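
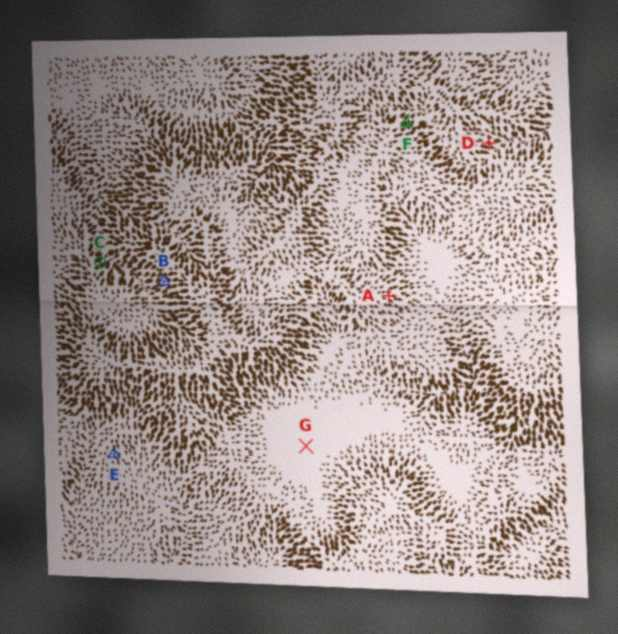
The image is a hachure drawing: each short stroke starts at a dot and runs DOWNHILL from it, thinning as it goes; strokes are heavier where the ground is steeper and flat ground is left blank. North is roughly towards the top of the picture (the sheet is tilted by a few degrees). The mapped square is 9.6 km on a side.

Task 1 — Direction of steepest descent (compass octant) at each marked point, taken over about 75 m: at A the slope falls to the E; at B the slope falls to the SW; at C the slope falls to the NE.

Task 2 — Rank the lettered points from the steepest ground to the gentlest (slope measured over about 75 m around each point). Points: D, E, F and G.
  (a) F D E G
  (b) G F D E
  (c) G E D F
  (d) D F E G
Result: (a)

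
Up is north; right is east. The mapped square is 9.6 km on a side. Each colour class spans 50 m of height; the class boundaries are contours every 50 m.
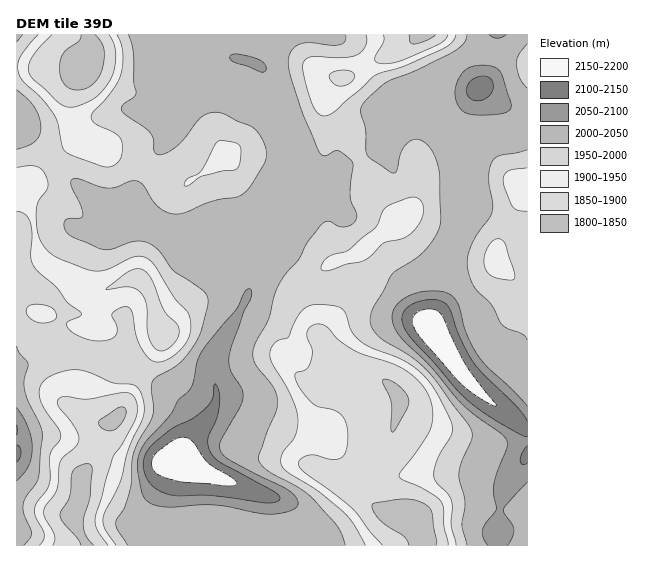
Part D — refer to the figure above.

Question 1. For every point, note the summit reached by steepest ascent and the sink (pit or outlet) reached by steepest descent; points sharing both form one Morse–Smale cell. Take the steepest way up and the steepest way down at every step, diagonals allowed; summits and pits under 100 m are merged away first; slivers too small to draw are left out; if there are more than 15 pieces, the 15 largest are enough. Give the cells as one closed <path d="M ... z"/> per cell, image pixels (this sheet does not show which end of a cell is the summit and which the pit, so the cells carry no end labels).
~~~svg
<path d="M233 34l-143 0 3 21-6 16-11 10-4 12 0 18 4 16 4 6-1 4-9 9-20 13-17 20-14 5 6 9 7 20 7 39 4 8 10 10 24 16 17 5 15-2 25-11 7 1 3 4 9 20 4 25 4 8-1 9-16 30 27 16 14 12 12 13 4 11 8-10 7-14 0-16-4-19 1-9 34-60 2-8 0-23 8-36 3-7 17-17 3-5 5-32 6-16 0-14-7-20-1-16-22-38-8-5-18-5z"/><path d="M359 158l-17 9-7 14-6 6-15 7-24 19-27 12-4 4-10 39 0 23-2 8-34 60-1 9 4 19-1 20-8 14-20 24-4 12-9 4-6 7-24 60 0 11 3 7 277-1-3-18-6-10-18-2-16-5-32-20-16-13-15-7-3-5 0-12 5-26 0-16 4-18 9-16 11-10-15-12-12-20-4-16-10-22 0-9 4-7 15-12 13-8 24-8 16-15 22-12 6-6-12-6-12-13-7-10-1-8z"/><path d="M413 215l-7 2-9 9-22 12-16 15-29 10-20 15-7 10 0 9 10 22 4 16 12 20 15 12-11 10-9 16-4 18 0 16-5 26 0 12 3 5 15 7 16 13 32 20 16 5 18 2 6 10 4 19 102 0 1-118-6-2-33-25-22-21-36-52 0-8 9-24 3-25 8-15 8-25-6-4-26-5z"/><path d="M89 34l-73 1 0 261 19 17 23 5 23 11 13 1-6 25 2 3 27 8 13 0 13 8 18-33-8-38-6-16-6-8-7-1-29 12-19 0-33-20-10-10-4-8-7-39-7-20-6-9 14-5 17-20 20-13 9-9 1-4-4-6-4-16 0-18 4-12 11-10 6-16 0-10z"/><path d="M418 34l-185 1 2 22 23 8 6 6 13 24 6 10 1 16 7 20 0 14-6 16-5 32-3 5-17 17 1 2 29-14 24-19 15-7 6-6 7-14 17-8-12-31-18-24-1-11 4-8 6-6 16-5 20-13 27-11z"/><path d="M461 230l-2 1-8 25-8 15-3 25-9 24 0 8 36 52 22 21 33 25 5 1 1-182-7 0-18 4-5 2-3 6 0-6-5-5z"/><path d="M73 353l-15 0-42 15 1 178 70-1-12-22-2-8 8-19 0-19 10-14 8-23 9-16-21-6-10-10 0-12 11-39z"/><path d="M454 70l-17 3-42 18-14 16 3 16-3 22-4 5-15 7-2 3 13 33 18 21 10 5 12-4 18 8 28 7 9-27 5-10-5-76 11-29z"/><path d="M143 374l-24 42-14 11-12 30-12 20 0 19-8 23 14 27 60-1-3-6 0-11 24-60 6-7 9-4 5-14 12-16-3-11-12-13-14-12z"/><path d="M482 87l-3 0-3 5-8 25 5 76-5 10-8 26 30 17 5 5 0 6 1-4 7-4 25-5 0-133-19-4-11-5z"/><path d="M494 34l-75 0-18 16-27 11-25 16-11 2-10 14 0 7 4 9 15 19 12 29 18-7 4-5 3-10-3-28 18-18 46-19 13 1 15 14 6 2 5-4 3-28 6-14z"/><path d="M17 297l0 70 41-14 15 0 15 3 6-26-13-1-23-11-23-5z"/><path d="M527 34l-32 1-8 20-3 28-4 4 18 15 21 8 9-1z"/><path d="M89 357l-12 39 0 12 13 11 19 4 10-7 24-43-13-7-13 0z"/>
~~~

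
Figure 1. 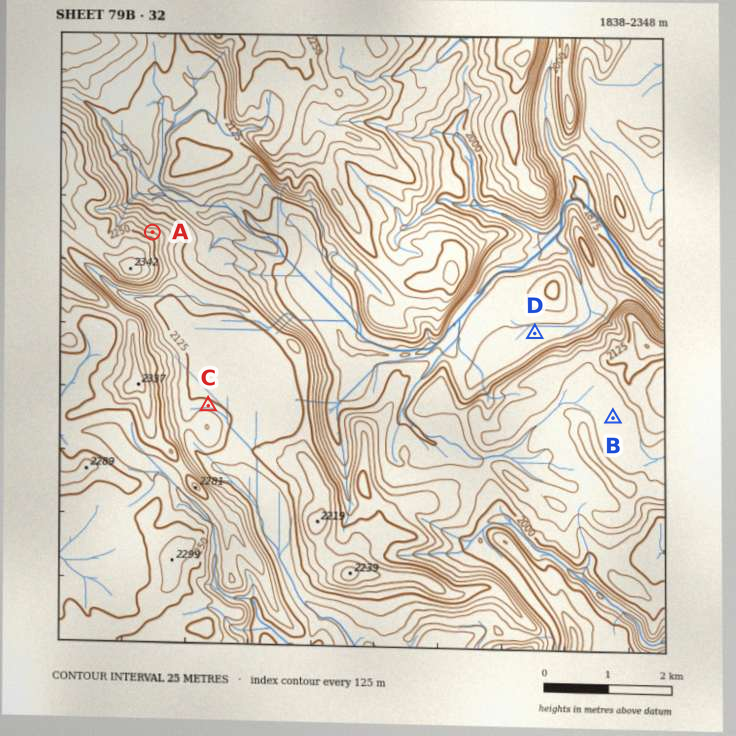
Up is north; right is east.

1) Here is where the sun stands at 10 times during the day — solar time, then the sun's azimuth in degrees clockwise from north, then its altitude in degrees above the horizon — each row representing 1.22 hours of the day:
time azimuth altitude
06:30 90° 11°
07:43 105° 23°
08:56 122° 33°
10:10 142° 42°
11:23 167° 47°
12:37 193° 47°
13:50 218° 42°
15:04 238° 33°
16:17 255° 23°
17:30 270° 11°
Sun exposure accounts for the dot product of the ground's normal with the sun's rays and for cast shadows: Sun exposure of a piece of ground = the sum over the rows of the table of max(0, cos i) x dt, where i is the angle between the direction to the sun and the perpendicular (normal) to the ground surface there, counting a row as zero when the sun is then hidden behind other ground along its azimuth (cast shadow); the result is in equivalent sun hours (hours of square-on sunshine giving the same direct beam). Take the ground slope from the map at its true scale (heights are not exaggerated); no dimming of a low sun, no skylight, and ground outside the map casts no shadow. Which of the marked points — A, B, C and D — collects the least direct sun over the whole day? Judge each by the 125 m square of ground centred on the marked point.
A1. A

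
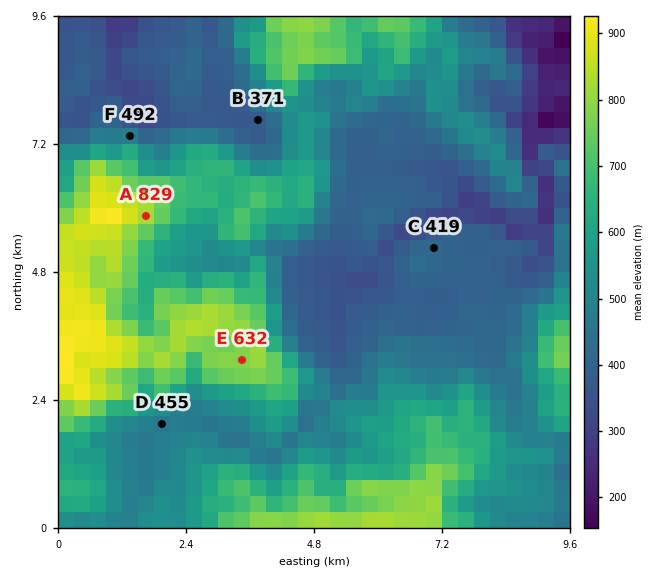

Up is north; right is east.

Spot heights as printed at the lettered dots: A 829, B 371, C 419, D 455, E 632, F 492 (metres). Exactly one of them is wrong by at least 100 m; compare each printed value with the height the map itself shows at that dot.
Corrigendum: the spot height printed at E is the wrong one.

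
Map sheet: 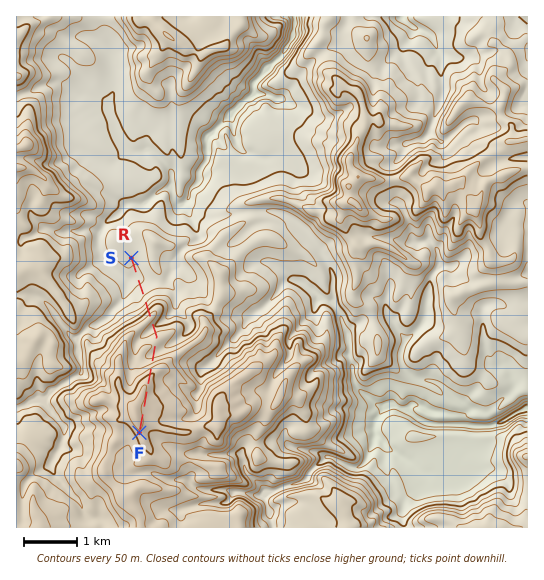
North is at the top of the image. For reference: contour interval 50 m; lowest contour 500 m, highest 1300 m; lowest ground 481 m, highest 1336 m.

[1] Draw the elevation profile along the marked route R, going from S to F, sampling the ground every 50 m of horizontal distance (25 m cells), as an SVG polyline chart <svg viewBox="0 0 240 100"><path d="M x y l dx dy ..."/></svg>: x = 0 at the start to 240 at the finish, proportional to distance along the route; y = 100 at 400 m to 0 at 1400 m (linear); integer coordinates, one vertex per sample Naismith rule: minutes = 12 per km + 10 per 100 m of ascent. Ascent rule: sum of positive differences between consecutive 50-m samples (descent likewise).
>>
<svg viewBox="0 0 240 100"><path d="M0 59l4 0 3 1 4 0 3 0 4 1 3 0 4 0 3 0 4 0 4-1 3-1 4 0 3-2 4-1 3-1 4-1 3-2 4-3 3-3 4-4 4-3 3-3 4-2 3-1 4 2 3 3 4 1 3 0 4-3 4-2 3-2 4-1 3-1 4 1 3 0 4 1 3 0 4 0 4-2 3-2 4-2 3-3 4-3 3-3 4-2 3-1 4-1 3-1 4-1 4 0 3-1 4 1 3 0 4-1 3 0 4 1 3 0 4 0 4 0 3 0 4-1 3-1 4 0 3 0 4 0 3 1 4 0 2 1"/></svg>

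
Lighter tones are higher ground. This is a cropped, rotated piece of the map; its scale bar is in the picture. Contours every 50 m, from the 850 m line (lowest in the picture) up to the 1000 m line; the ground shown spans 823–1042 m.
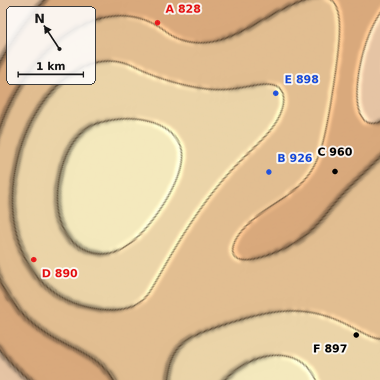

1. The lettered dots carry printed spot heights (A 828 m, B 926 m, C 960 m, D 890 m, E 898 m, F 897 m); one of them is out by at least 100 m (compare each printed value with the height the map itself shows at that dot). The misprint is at A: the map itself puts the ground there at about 953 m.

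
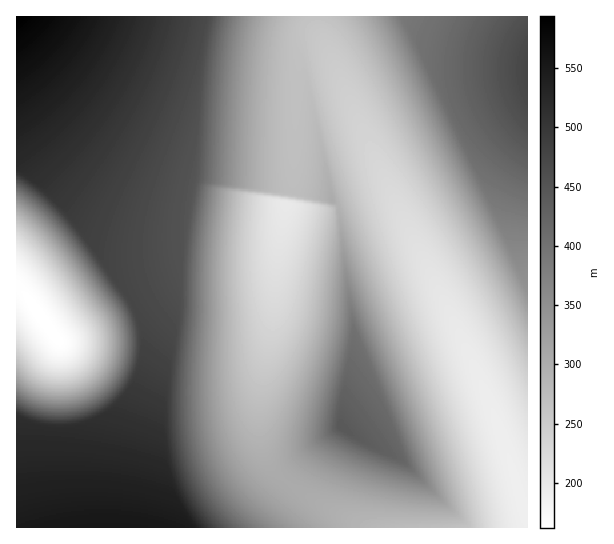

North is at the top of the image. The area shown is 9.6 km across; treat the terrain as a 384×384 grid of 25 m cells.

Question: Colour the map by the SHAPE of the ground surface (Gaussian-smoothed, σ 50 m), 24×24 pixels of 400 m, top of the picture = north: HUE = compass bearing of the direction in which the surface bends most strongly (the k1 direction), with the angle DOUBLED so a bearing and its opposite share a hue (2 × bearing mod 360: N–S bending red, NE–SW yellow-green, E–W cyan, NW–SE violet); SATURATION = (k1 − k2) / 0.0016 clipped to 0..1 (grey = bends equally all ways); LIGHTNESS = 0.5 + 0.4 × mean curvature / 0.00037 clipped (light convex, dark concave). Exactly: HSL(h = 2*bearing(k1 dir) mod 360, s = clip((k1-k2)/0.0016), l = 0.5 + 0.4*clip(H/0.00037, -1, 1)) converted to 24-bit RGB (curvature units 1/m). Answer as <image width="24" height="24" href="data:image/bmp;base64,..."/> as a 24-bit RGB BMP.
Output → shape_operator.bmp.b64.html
<image width="24" height="24" href="data:image/bmp;base64,Qk32BgAAAAAAADYAAAAoAAAAGAAAABgAAAABABgAAAAAAMAGAAATCwAAEwsAAAAAAAAAAAAAf4GAgIGAgIGAgIGAgIGAgIGAgYGAlbCSi7yOZ19kamBlcWFldWJkdmJjd2Nid2VieGZjeGhjeWtjfHBlo9K1ep6la2R5aGN1f4CAf4GAgIGAgIGAgIGAgIGAgYGAwd21aGFqaF9oa19ocWFodmJmeGJkeGNieWVieWZjemhjfW5lxerUga+ub2R5bWN3a2N1f4B/f4B/f4F/f4F/gIGAgIGAhoiCvdOjZF9oZl9ra2BudWJ0f2RyfGNnemNjemRjemdjgW5p2PPjirqxcWV5cGR4bmN2bWN1f4B/f4B/f4B/f4B/gIF/gIF/m6CKsb2LYmBrZGBtZ2FxbWJ4gmeLqHOch2ZtgmlooMnLzunos9i2c2V5cWV4cGR3b2N2bmN1lKq1193y3dfyqZW1gIF/gIF/rrCSrK+AYGBtYGBvYmFyZGJ3Z2R+dmmU06bV3O7qjKGitcyoinCIc2V4cmR3cWR2cGN2b2N1j9HcSlNjUkpj0ZHc9dbrhIGAq6mPtbCFYGNvYGNwYWRzYWR1YmV5Y2d8c3WU08uvgoF/utOsdGZ4c2V3cmR3cWR2cGN2b2N1Njg3NDU1NDQ1NzY3llZq8dXVmJaHx72WYWZwYGZxYGZzYWZ0YWd2Ymh3Z2183dG6lqeOmbSKdGV3c2V3cmR2cWR2cGN1cGN1TEFJMzMyMTExMzMzODc29uLTiomB1smpYWhyYGdyYGdzYGd0YGd0YWd0Ymd03tG5uNKtemp8dGV3c2R2cmR2cWR2cWN1cGR1ZEheVUNQNTM0MjIxNjY06eaok5OE3M+1Yml0YWl0YGh0YGdzYGZzYGVyYGRw4Ne4r8yidGZ3dGV3c2R2cmR2cmN1cWN1cWR1ZkhhZkhgYkdbQDo9NTc03fPEhYeA3tO7ZW16Ymp4YWd2YGV0X2NxXmFuXmBs7vPYmZh4dGV3c2R2c2R2cmN1cmN1cmN1cmR1ZkhhZ0hhakpkbk1mVHVV1/bVf4B+3Ne5a3GEYmZ5YGN1X2JzX2FyX2ByYGBy7PXWe2l7dGV2c2R2c2R2c2N1cmN1cmN1johwZUdfZUhgaEtjcFJr1fbbhJSGf4B+2NSxaXF/X2NxX2JxX2JyX2J0YGJ1YGJ37fTXdWZ3dGR2c2R2c2N1c2N1c2N1c2N1q8mcYkdaY0ldZUxhuOa9p82rf4B+f4B+z8qpio1uX2NwX2NxXmNyX2N0X2R1XWF27/PYdGV2dGR2c2N2c2N1c2N1c2N1eWd6ttCqX0dVYEpYZ6Nv1/Tcf4B+f4B+f4B+u7OYqqJ9X2VwXmRxXmRyXmRzXmV0U1Vv8fPYdGV2dGR2c2N2c2N2c2N1dGN2l7SJlaOJW0hQclZh1PfegIiAf4B+f4B+foB+mpaHyr2ZX2dyXmZyXmVyXGNwSVhhLyoX7PHPdGR2c2N2c2N2c2N2dGN2dWR3tdCpgnx8cWVV1Pfmh5yOf4B+f4B+f4B+foB+hIR/18GgMB8XNRgIowAzAGbZAan/zv3mZ6CCc2R2c2N2c2N2c2N2dGN2iJ15ormXgnx+1PfvhpmRf4B+f4B+f4B+foB+foB+foB+17irmp7XorDZdX+famx8aGl2u82eb2B0c2R2c2N2c2N2c2N3dGR3rs2lhX5/g36Af4OAgIF+f4F+f4B+f4B+foB+foB+foB+xcOgam15aWx4aWt4aGl3aGl3s8WSc2R2c2R2cmN2c2N2c2N3iHCNqcWig32ChH+CgIF/gIF/f4F/f4F/f4F+foB+foB+foB+xcSgamx4aWt4aGp3aGl3bHB9q7iEc2R2cmR2cmN2cmN3c2R4pcefhIyCg3+EhYGFgIF/gIF/gIF/f4F/f4F/f4F/foB/foB/xcShaWx3aGt3aGp3Z2l3e5l4l39tcmR2cmR2cWR2cmR3emyEq8qmgX6Dg4CFhYKGgIGAgIF/gIF/f4F/f4F/f4F/f4F/f4B/xsShaW13aGt3Z2p3Z2l3kqeDdGN3cmV2cWR2cWR2cWR3m8KYhJKGgH6EgoGFhIOHgYKAgIKAgIKAgIKAf4GAf4GAf4GAf4GAxsGiam52Z2t1Z2t2Z2p3jpx9cmR2cmV2cWR2cGR2dWuAqMumfX2Cf3+EgYGGhISHgYKBgYKAgIKAgIKAgIKAf4GAf4GAf4GAw7qfbXZ7ZmtzZmtzZm12i4Z0dGZ2cmV1cGV1cGV1lcCWg5SHfX6Df4CEgYOGhIaHgYOBgYOBgYKBgIKBgIKBgIKBf4GBf4GBraGRmIl3ZGptZGpsY2xsb2hncGVwb2Vyb2Vzb2yBo8mkfH6BfX+CfoKEgISFg4aH"/>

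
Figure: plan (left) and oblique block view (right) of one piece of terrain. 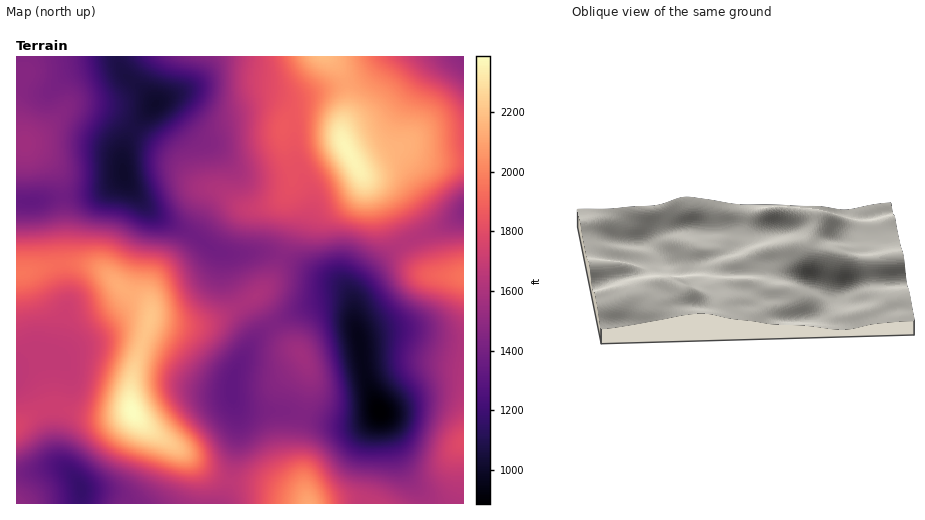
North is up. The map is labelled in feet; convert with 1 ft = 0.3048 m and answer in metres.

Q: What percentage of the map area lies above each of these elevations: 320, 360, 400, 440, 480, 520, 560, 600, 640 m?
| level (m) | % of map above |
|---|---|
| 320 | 96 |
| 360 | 90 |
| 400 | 83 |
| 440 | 68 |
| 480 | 52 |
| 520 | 37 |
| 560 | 24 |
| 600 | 15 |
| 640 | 8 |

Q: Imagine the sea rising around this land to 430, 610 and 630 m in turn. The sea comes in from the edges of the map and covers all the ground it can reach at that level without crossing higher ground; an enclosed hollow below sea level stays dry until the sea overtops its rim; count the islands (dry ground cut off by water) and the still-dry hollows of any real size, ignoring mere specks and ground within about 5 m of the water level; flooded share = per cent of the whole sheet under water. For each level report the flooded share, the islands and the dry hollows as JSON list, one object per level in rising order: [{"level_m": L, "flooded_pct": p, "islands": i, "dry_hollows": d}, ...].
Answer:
[{"level_m": 430, "flooded_pct": 14, "islands": 0, "dry_hollows": 2}, {"level_m": 610, "flooded_pct": 86, "islands": 1, "dry_hollows": 0}, {"level_m": 630, "flooded_pct": 90, "islands": 1, "dry_hollows": 0}]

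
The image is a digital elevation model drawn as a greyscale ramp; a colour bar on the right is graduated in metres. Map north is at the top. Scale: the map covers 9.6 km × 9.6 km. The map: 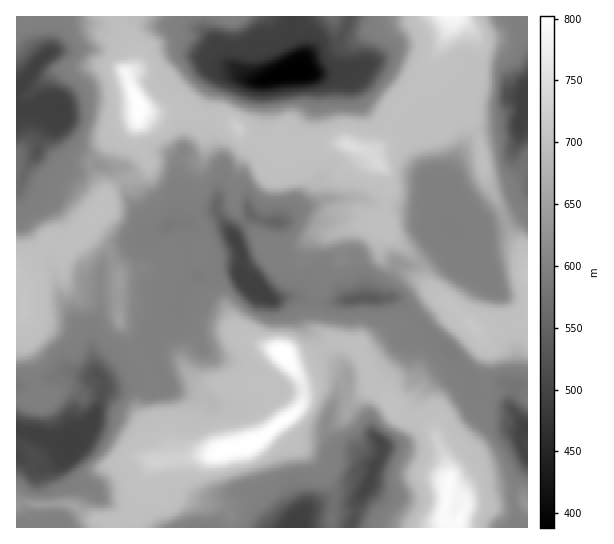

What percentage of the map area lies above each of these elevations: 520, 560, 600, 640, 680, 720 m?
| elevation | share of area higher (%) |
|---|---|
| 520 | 91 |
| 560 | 85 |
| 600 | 58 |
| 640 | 44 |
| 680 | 34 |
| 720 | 6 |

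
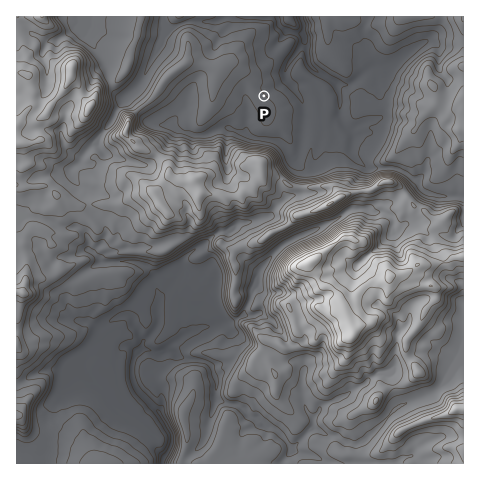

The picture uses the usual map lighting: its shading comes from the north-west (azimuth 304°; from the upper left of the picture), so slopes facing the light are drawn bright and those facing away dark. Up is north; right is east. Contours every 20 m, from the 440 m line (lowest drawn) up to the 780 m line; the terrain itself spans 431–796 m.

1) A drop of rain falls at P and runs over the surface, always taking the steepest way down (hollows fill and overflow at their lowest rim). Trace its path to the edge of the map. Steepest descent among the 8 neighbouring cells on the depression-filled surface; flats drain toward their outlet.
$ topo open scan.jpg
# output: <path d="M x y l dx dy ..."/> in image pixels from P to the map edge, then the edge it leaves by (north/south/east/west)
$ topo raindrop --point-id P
<path d="M264 96l6-6 7-3 8-9 0-7 3-8 6-7 5-8 5-5 0-21-3-3 0-2"/>
exit: north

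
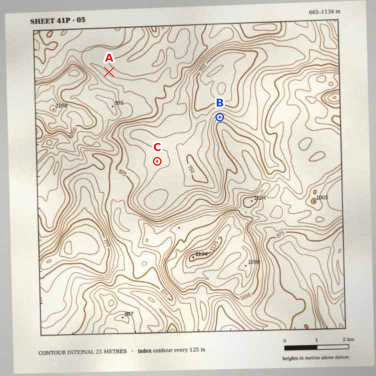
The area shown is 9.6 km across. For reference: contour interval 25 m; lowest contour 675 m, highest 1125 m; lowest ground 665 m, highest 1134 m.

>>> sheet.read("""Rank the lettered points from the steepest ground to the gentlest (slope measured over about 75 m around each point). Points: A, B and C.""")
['B', 'A', 'C']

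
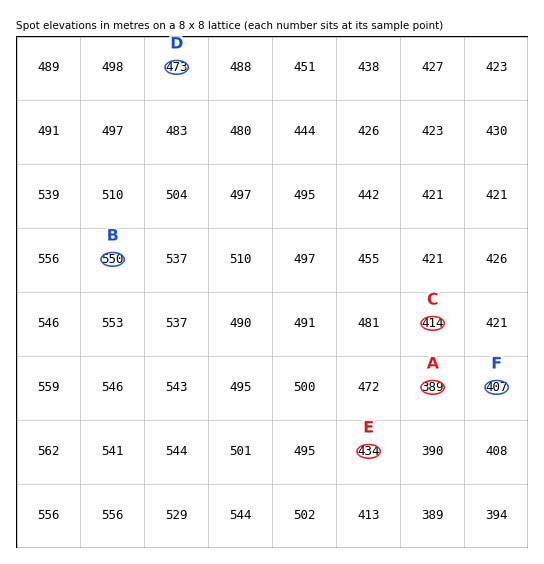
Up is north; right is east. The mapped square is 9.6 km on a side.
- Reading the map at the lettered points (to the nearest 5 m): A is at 390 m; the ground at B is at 550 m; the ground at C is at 415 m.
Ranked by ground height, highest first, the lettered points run D E F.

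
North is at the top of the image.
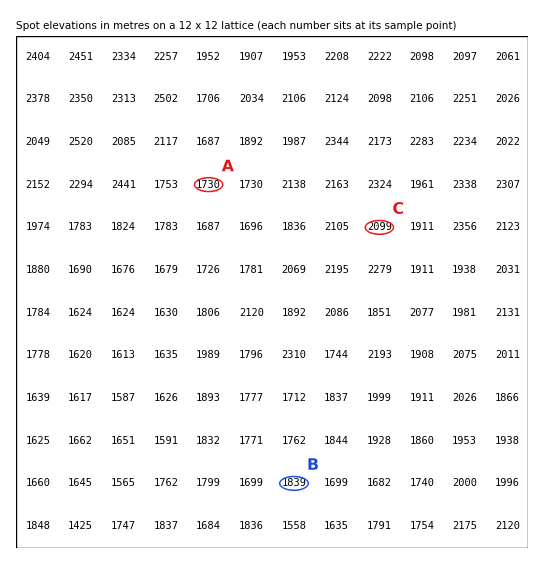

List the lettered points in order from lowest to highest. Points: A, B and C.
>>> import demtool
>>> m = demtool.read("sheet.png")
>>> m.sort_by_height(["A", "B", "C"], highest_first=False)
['A', 'B', 'C']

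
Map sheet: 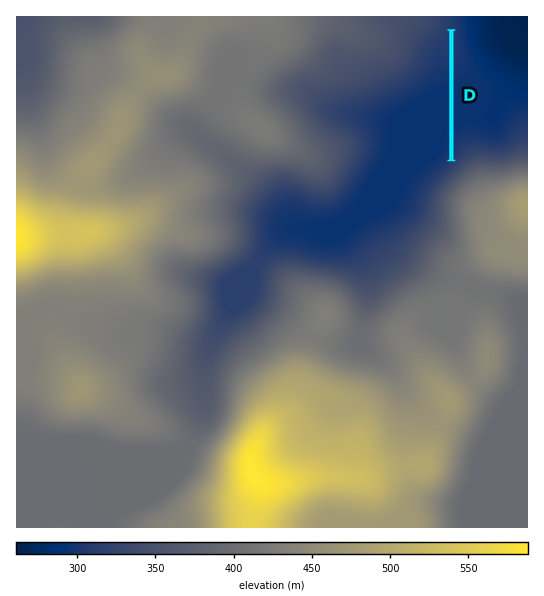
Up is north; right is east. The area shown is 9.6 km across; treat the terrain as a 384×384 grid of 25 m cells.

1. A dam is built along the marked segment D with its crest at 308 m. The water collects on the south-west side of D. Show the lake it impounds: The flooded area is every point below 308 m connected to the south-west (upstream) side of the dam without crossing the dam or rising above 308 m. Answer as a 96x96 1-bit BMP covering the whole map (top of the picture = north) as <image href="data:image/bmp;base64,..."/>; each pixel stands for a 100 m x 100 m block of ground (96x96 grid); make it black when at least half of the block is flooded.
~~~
<image width="96" height="96" href="data:image/bmp;base64,Qk2+BAAAAAAAAD4AAAAoAAAAYAAAAGAAAAABAAEAAAAAAIAEAAATCwAAEwsAAAIAAAAAAAAA////AAAAAAAAAAAAAAAAAAAAAAAAAAAAAAAAAAAAAAAAAAAAAAAAAAAAAAAAAAAAAAAAAAAAAAAAAAAAAAAAAAAAAAAAAAAAAAAAAAAAAAAAAAAAAAAAAAAAAAAAAAAAAAAAAAAAAAAAAAAAAAAAAAAAAAAAAAAAAAAAAAAAAAAAAAAAAAAAAAAAAAAAAAAAAAAAAAAAAAAAAAAAAAAAAAAAAAAAAAAAAAAAAAAAAAAAAAAAAAAAAAAAAAAAAAAAAAAAAAAAAAAAAAAAAAAAAAAAAAAAAAAAAAAAAAAAAAAAAAAAAAAAAAAAAAAAAAAAAAAAAAAAAAAAAAAAAAAAAAAAAAAAAAAAAAAAAAAAAAAAAAAAAAAAAAAAAAAAAAAAAAAAAAAAAAAAAAAAAAAAAAAAAAAAAAAAAAAAAAAAAAAAAAAAAAAAAAAAAAAAAAAAAAAAAAAAAAAAAAAAAAAAAAAAAAAAAAAAAAAAAAAAAAAAAAAAAAAAAAAAAAAAAAAAAAAAAAAAAAAAAAAAAAAAAAAAAAAAAAAAAAAAAAAAAAAAAAAAAAAAAAAAAAAAAAAAAAAAAAAAAAAAAAAAAAAAAAAAAAAAAAAAAAAAAAAAAAAAAAAAAAAAAAAAAAAAAAAAAAAAAAAAAAAAAAAAAAAAAAAAAAAAAAAAAAAAAAAAAAAAAAAAAAAAAAAAAAAAAAAAAAAAAAAAAAAAAAAAAAAAAAAAAAAAAAAAAAAAAAAAAAAAAAAAAAAAAAAAAAAAAAAAAAAAAAAAAAAAAAAAAAAAAAAAAAAAAAAAAAAAAAAAAAAAAAAAAAAAAAAAAAAAAAAAAAAB/gAAAAAAAAAAAAD//wAAAAAAAAAAAAH//4AAAAAAAAAAAAH//+AAAAAAAAAAAAH///gAAAAAAAAAAAH///4AAAAAAAAAAAH///+AAAAAAAAAAAH////AAAAAAAAAAAD////gAAAAAAAAAAB/P//gAAAAAAAAAAA4D//gAAAAAAAAAAAAB//wAAAAAAAAAAAAA//wAAAAAAAAAAAAAf/4AAAAAAAAAAAAAf/8AAAAAAAAAAAAAP/+AAAAAAAAAAAAAH//AAAAAAAAAAAAAH//gAAAAAAAAAAAAD//gAAAAAAAAAAAAD//gAAAAAAAAAAAAD//gAAAAAAAAAAAAD//gAAAAAAAAAAAAD//gAAAAAAAAAAAAD//gAAAAAAAAAAAAH//gAAAAAAAAAAAAH//gAAAAAAAAAAAAH//gAAAAAAAAAAAAD//gAAAAAAAAAAAAB//gAAAAAAAAAAAAAf/gAAAAAAAAAAAAAH/gAAAAAAAAAAAAAB/gAAAAAAAAAAAAAA/gAAAAAAAAAAAAAAPgAAAAAAAAAAAAAAHgAAAAAAAAAAAAAAHgAAAAAAAAAAAAAADgAAAAAAAAAAAAAABgAAAAAAAAAAAAAAAgAAAAAAAAAAAAAAAAAAAAAAAAAAAAAAAAAAAAAAAAAAAAAAAAAAAAAAAAAAAAAAAAAAAAAAAAAAAAAAAAAAAAAAAAAAAAAAAAAA="/>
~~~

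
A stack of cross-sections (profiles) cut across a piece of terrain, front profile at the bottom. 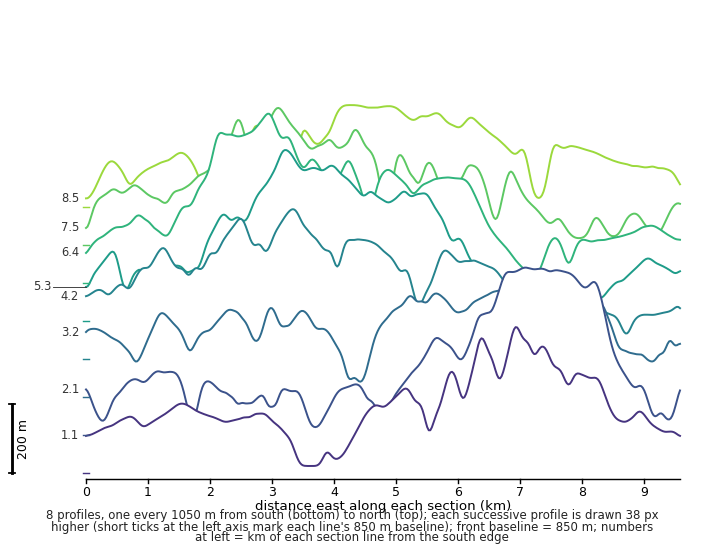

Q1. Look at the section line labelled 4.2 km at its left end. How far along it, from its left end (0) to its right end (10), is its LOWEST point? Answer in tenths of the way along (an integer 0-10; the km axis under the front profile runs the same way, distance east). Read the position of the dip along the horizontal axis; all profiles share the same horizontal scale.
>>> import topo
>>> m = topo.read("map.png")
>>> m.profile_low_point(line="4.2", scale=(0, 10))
9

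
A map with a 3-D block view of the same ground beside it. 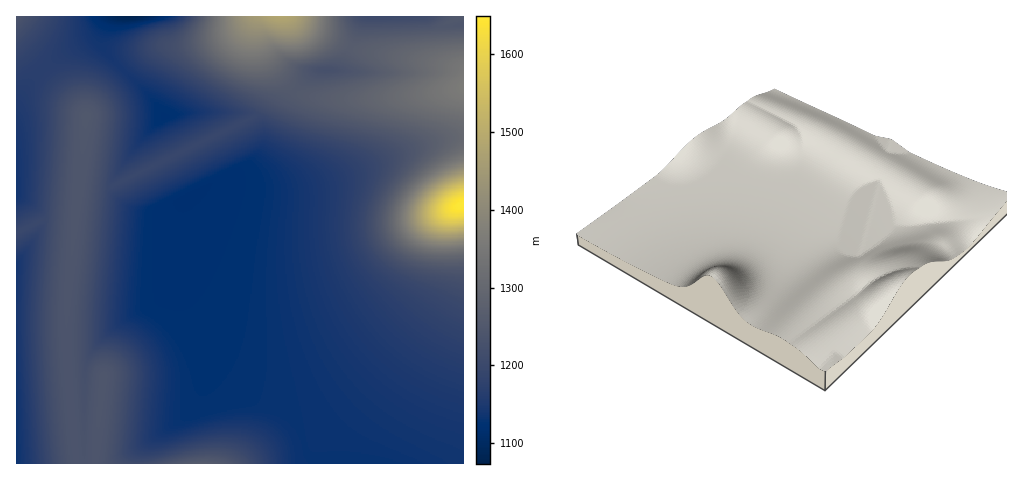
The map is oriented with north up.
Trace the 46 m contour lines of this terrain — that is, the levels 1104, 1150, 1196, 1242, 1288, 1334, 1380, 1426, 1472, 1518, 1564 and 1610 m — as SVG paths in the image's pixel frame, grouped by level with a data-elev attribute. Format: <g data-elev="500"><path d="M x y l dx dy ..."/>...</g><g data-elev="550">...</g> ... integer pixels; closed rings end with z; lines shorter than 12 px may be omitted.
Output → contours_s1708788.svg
<g data-elev="1104"><path d="M160 17l-23 5-14 1-11-2-9-4"/></g><g data-elev="1150"><path d="M279 463l-3-12-6-11-10-7-12-5-13-1-14 1-55 13-9 0-5-2-2-6 6-56-3-16-5-12-7-9-10-8-13-6-1-3 1-32 9-85 74-38 59-27 6 0 34 18 11 8 8 9 4 14 0 46 5 28 16 36 21 33 20 22 24 17 26 15 28 10"/><path d="M17 258l4-1 1 2-2 76 9 128"/><path d="M17 119l4 7 3 10 2 33-1 30-8 6"/><path d="M179 17l-8 4-25 7-15 7-9 10-2 4 1 6 6 9 10 9 42 19 28 17 3 3-29 15-45 20-2-3 3-32-5-20-6-10-8-9-35-26-5-11-2-19"/></g><g data-elev="1196"><path d="M254 463l-5-7-7-5-8-4-11-2-24 2-54 13-12-1-4-3-3-3 0-7 7-69-1-9-4-10-8-7-10-5-13 0-2-4 1-43 12-104 3-6 62-32-3 0-55 25-5 0 8-70-6-15-11-11-12-4-13 0-12 5-8 9-4 13-1 44-6 61-3 3-25 13"/><path d="M17 235l24-11 2 0 1 1-4 73-1 35 4 60 6 70"/><path d="M17 49l15-15 13-17"/><path d="M190 17l-14 12-16 6-6 4-4 7 3 7 100 59-3 4-24 14 37-14 35 14 53 17 18 10 6 7 1 9-11 35-3 17 3 14 5 12 9 12 13 10 71 36"/></g><g data-elev="1242"><path d="M229 463l-9-3-13-2-15 1-18 4"/><path d="M98 424l4-11 5-36 0-3-3-2-3 1-2 5-1 31z"/><path d="M72 250l1 1 2-9 22-125-2-8-8-5-9 3-3 8-4 108z"/><path d="M313 78l-5-3-2-6 3-2 12-3 16-1 18 8-4 3-17 3-14 2z"/><path d="M200 17l-12 19 0 11 9 13 19 14 20 11 35 12 34 15 81 22 13 5 9 6 3 6-1 8-22 34-7 17-2 15 3 13 10 13 18 11 23 6 30 2"/><path d="M449 17l-19 10-66 4-9-3-8-11"/></g><g data-elev="1288"><path d="M463 40l-40 4-25 7-4 3-1 5 3 4 8 8 0 3-31 15-6 5-2 4 2 5 10 6 57 18 10 5 4 5 1 6-4 5-31 28-14 17-8 16-2 15 2 8 5 8 6 6 9 5 23 6 28 0"/><path d="M208 17l-4 12-1 9 2 8 5 8 10 8 12 8 14 5 13 1 15-3 14-12 20-4 20-9 6-6 2-6 0-19"/></g><g data-elev="1334"><path d="M463 154l-25 13-21 17-14 17-3 9-2 8 2 9 3 7 6 6 8 5 21 5 25-1"/><path d="M463 56l-13 6-2 4-1 8-15 10-5 8 2 5 6 5 28 9"/><path d="M218 17l-2 17 6 13 14 10 16 4 12-2 14-8 20 0 13-4 7-6 5-7 3-8 0-9"/></g><g data-elev="1380"><path d="M463 163l-22 10-18 13-13 16-4 15 1 7 4 7 12 9 18 4 22-1"/><path d="M228 17l1 11 5 10 9 5 10 2 18-4 19 3 12-3 6-4 5-5 5-15"/></g><g data-elev="1426"><path d="M463 170l-19 8-17 11-10 13-4 14 1 6 3 6 11 8 17 3 18-2"/><path d="M241 17l4 7 6 4 13 1 22 5 8-1 7-3 5-6 2-7"/></g><g data-elev="1472"><path d="M463 175l-17 7-14 10-9 11-3 12 4 10 9 7 14 2 16-1"/><path d="M266 17l8 3 9 2 7-2 4-3"/></g><g data-elev="1518"><path d="M463 181l-14 5-11 7-9 10-3 10 3 8 8 6 12 2 14-1"/></g><g data-elev="1564"><path d="M463 186l-11 4-10 6-6 7-2 8 3 7 5 4 10 2 11-1"/></g><g data-elev="1610"><path d="M463 193l-14 6-4 5-2 5 2 5 4 3 7 1 7-2"/></g>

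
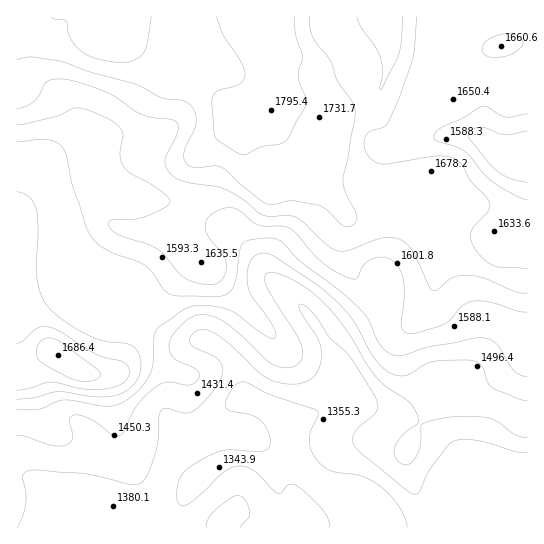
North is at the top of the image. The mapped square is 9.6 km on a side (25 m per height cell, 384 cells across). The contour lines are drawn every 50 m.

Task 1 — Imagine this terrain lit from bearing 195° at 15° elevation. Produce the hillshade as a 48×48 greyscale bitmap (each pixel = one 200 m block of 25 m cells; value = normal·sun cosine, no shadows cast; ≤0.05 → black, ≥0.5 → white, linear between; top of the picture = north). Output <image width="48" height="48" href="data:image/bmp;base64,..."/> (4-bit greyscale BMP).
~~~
<image width="48" height="48" href="data:image/bmp;base64,Qk32BAAAAAAAAHYAAAAoAAAAMAAAADAAAAABAAQAAAAAAIAEAAATCwAAEwsAABAAAAAAAAAAAAAAABEREQAiIiIAMzMzAERERABVVVUAZmZmAHd3dwCIiIgAmZmZAKqqqgC7u7sAzMzMAN3d3QDu7u4A////AHd3d3iIiIh2Zmd3Zmd2RGd3ial2Z3d3d3d3d4iIiIh2ZWZ3ZWd1RWd3mql2Z3d4iHd3iIiIiId2ZVZmVGdkRniJq7l2Z3eIiGd4iZiIiId3dlVVRWZVaJmqvLl2d3eId3eJmZmZiHd3d2VERWZWiaq8zLmHh3d3d4iaqpmZmHd4h3ZUVnZomqq8y6mIiIh3iJqqqpmZmHd4mId3iHZ4maqqqYiImZmZq6qqmYiZh3d4iZmZmGd4iImYh3d4iaq7zKqph3iIh3d4iImZhmd3d3d3ZmZ4mqu7u6qYd4mYd2d4h2ZlRWd3ZmZmZmeJqqqqqbuoibu6h3eJmGVDRniIdmZmd3iJmqqpme3Lzv/suYmamYZVaJqph2ZnmZmImZqqqu3e///+26qqqZh4m8y6l3eKu6mIiJmaq7vO//3MuqqpmIiazdy6iIms3LmIiIiaq4m964Zmd4iHZmebzcypiJrN3KmYiIiJqmi7hCEiNWZUM0abzLqXeJvdy7qqqpmaqVeGMAASNFZUNFesy6hlaKzcu7vMu6qqmFVBAAI0RGd2Z4rMyoVEabzLqqu8u7qpdlQQATVWZniZmrzcqFM0eszKmJqqqZmYiGUhJGd3eImrzd3KhTI2m825h4mZmImZqmZEVnd4iIms7/24UyNpzd25d3iZmJqrvHZmd3d3d3is7+yWQzac7uyod4iZiau8u3Zmd3d3d3mr3cuFRGrf/tuXeIiIiaqqmXZnd3d3eImru6h1V63/7bl3iJmIiZmHdndnd3d4maqqmHZmis7u3LmImqmHeIdmVXd3d3iau7qYdkRYrMzMy7qqu6l3d3ZmZnd3d4q7u6mHZURpvMu8y7u7uph3d2ZmZndnd5qqmYh2ZVZ6zdzMuqqpmYd3d3d3dmZneJmGZmZmZnib3u3bqZh3d3d3eIiHZmZneJdlRVVmeJq97u3LmYZmZ3d3eIh2ZVVneYdmZmd4iave3Lu5iHVWd3d3d2ZVRFVniYd3iZmquqvdyZmYd2Vmd4iIdlQyIlZ3iId4mqq8y7zLmIiHd2Znd3iIhkIRI3d3iHeJqpmry7u5h4h3d3dmZmZmZTEUVnd4iHeIiHeJqrupiIh3eIZVVUMzMhFHd5mZmHeIdmZneKqpmZh3eIZWZlQyEBR3d7qqmHiId3d2Z4mZmZh3iIZ4iHdlRFeJmMu6mImZmaqYd4iImZh4mHeJmHeImZqru7u6mZqqu8u6mId3iIiImGaJl3eJu7u7u6qZmaqru7u7qYZmZ3d3dkV5mHd4mZmqqoiImru7uqmqqHZWZmZmZTV3iHd3d3iIiHeJq8zMuqmZh2VmZmVWZUZ3eHd3ZmiHd4iavN3cuqmYd2Z3h3ZnZWd3eHd3ZniYd5q8zMy7qZiId3iIh3Z2VWd3iHd3d4mZmJq7u6qZiHd3iIiYh2ZlNXd4mHd3d3iIiJmZmYd3d3d3eIiIdmZTR3eJl2Z3d3Zmd4iIh3Z3d3d3d3iIdmZUZ3eZhmZ3d3ZVVoiId3Z3d3d3d3iHdndVd3iYdmZ3d3ZVVg=="/>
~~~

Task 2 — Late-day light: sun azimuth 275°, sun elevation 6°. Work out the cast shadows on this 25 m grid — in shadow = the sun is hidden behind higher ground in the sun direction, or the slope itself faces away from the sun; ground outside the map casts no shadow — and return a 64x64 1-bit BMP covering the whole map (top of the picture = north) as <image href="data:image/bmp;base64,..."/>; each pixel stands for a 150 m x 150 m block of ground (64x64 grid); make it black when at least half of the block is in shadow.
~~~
<image width="64" height="64" href="data:image/bmp;base64,Qk0+AgAAAAAAAD4AAAAoAAAAQAAAAEAAAAABAAEAAAAAAAACAAATCwAAEwsAAAIAAAAAAAAA////AAAAAAAAAAAAA8AAAAAAAAADgAAAAAAAAAAAAAAAAAAAAAAAAAAAAAAAABAAAAAAAAAAPAAAAAAAAAA8AAAAAAAAAD4AAAAAAAAAPgAAAAAAAAAcAAAAAAAAABgAAAAAAQAAAAAAAAABAAAAAAAAAAAAAAAAAAPAAAAAAAAIB/HwAAAAABgP//wAAAAAAA///AAAAAAAB//4AAAAAAAH//AHAAAAAEP/AA8AAAAB4f8AHwAAAAPh/4A/AAAAB8D/AD4AAAAHAH8AfgAAAAAAHwD8AAAAAAAfAPgAAAAAAAwB+AAAAAAAAAPwAAAAAAAAP/AAAAAAAAA/8AAAAAAAAH/gAAAAAAAAf8AAAAAAAAB/gAAAAAAAAD4AAAAAAAAAAAAAAAAAAAAAAAAAAAAAAAAAAAAAAAAAAAAAAAAAAAAAAAAAAAAAAAAAAAAAAAAAAAAAAAAAAAAAAAAAAAAAAAAAAAB+AAAAAAAAAP4AAAAAADAB/AAAAAAAfAHwAAAAAAB+AOAAAAAAAH4AAAAAAAAwfgAAAAAAADh+AIAAAAAAMHgBwAAAAAAAc4DAAAAAAABjwMAAAAAAAEPgAAAAAAAAgeAAAAAAAACB4AAAAAAAAYHwAAAAAAADAfAAAAAAAAcB+AAAAAAADgH4AAAAAAAeAfgAAAAAAB4B+AAAAAAAHgH4AA=="/>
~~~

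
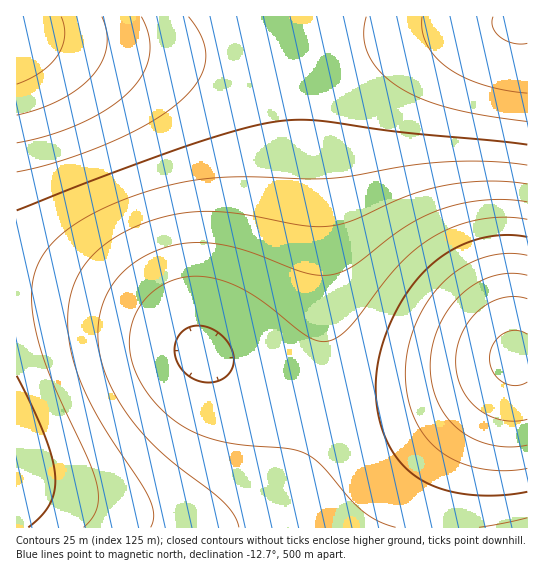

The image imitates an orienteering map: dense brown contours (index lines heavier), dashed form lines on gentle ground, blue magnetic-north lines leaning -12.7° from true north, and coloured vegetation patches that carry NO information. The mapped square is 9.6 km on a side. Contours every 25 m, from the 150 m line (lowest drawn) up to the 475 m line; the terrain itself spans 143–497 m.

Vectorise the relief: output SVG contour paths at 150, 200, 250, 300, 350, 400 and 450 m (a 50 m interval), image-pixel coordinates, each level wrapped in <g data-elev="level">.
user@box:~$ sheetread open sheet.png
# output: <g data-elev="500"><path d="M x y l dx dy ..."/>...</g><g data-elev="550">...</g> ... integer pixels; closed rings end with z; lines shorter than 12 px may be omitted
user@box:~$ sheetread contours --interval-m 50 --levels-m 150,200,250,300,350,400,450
<g data-elev="150"><path d="M527 382l-12 4-6-1-7-3-9-11-4-13 4-13 10-11 12-4 12 4"/></g><g data-elev="200"><path d="M527 445l-18 2-19-2-17-7-15-9-12-12-8-15-6-17-2-19 2-20 6-19 11-18 13-15 15-11 17-7 17-3 16 2"/></g><g data-elev="250"><path d="M527 492l-32 4-30-2-27-6-21-11-18-16-12-20-9-26-2-26 3-31 10-32 16-31 21-25 21-17 26-12 28-6 26 2"/><path d="M203 382l-9-3-9-6-7-9-3-10 0-9 4-10 7-6 8-3 12 1 12 6 11 10 5 12-1 12-7 10-11 5z"/></g><g data-elev="300"><path d="M239 527l-5-12-11-13-53-42-25-24-20-25-14-25-11-29-2-15 0-15 2-14 4-14 7-12 8-10 15-14 19-11 21-7 23-2 20 1 22 5 70 25 12 1 12 0 20-9 50-38 18-10 17-8 23-6 22-4 23 0 21 2"/></g><g data-elev="350"><path d="M84 527l8-9 5-9 1-11-1-13-8-24-30-64-13-32-10-32-4-28 0-22 6-18 9-16 16-16 26-17 32-15 38-13 36-8 44-3 92 1 80-13 40-3 40 0 36 3"/></g><g data-elev="400"><path d="M17 172l45-12 49-18 40-20 30-21 10-11 8-11 5-10 2-10-1-9-2-11-6-10-8-12"/><path d="M366 17l-2 18 4 19 12 17 18 16 23 11 28 10 34 7 44 7"/></g><g data-elev="450"><path d="M17 115l23-6 21-10 18-11 14-13 9-13 5-15 0-16-5-14"/><path d="M493 17l-1 5 1 5 7 10 13 6 14 0"/></g>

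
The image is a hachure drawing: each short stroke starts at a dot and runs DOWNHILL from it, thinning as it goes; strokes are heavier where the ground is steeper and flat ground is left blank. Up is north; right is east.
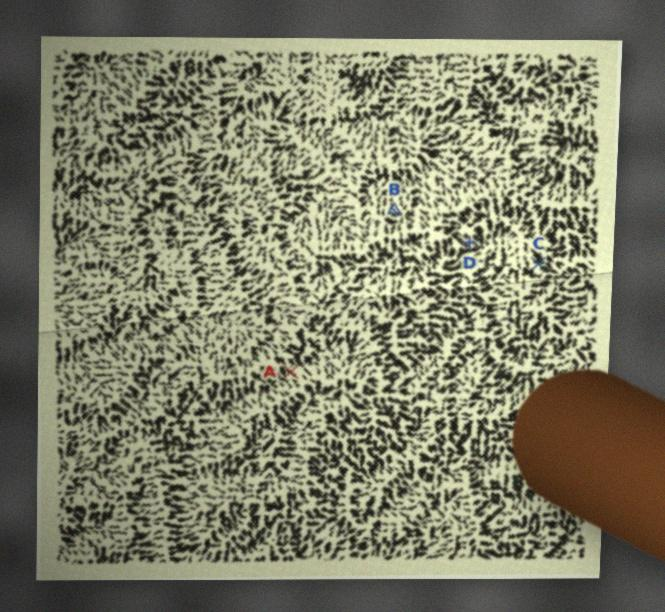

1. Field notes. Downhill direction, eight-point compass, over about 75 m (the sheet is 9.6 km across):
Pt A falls NW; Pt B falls N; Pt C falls E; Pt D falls SE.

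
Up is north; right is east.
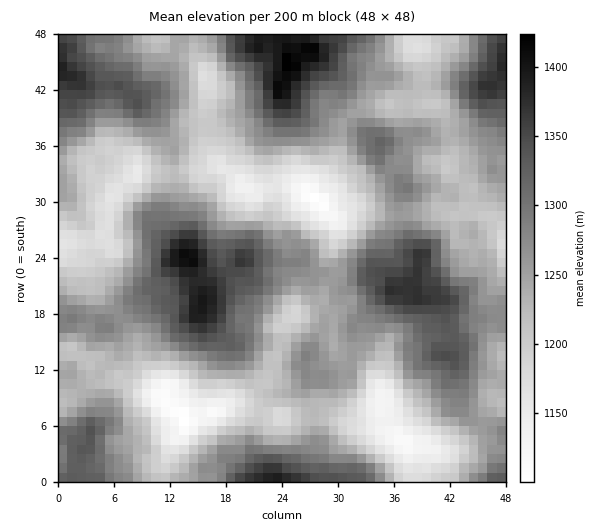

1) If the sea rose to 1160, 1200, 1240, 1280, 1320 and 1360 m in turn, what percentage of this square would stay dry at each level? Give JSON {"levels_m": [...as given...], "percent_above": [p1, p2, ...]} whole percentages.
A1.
{"levels_m": [1160, 1200, 1240, 1280, 1320, 1360], "percent_above": [93, 81, 58, 34, 19, 7]}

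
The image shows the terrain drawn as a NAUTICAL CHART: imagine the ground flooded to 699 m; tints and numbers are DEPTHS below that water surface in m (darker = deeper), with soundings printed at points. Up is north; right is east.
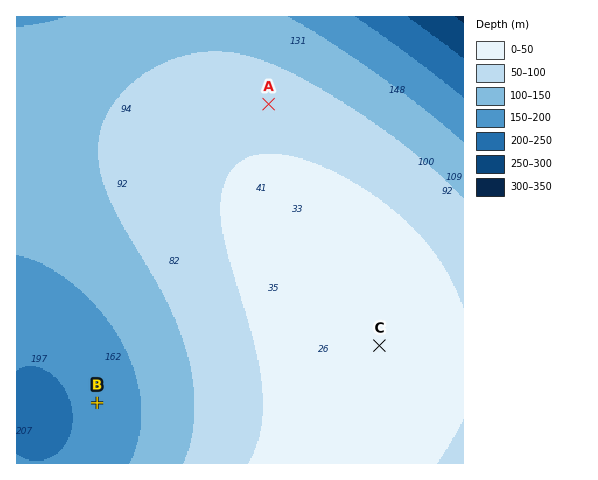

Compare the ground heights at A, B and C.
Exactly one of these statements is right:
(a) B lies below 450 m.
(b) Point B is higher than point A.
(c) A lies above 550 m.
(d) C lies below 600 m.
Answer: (c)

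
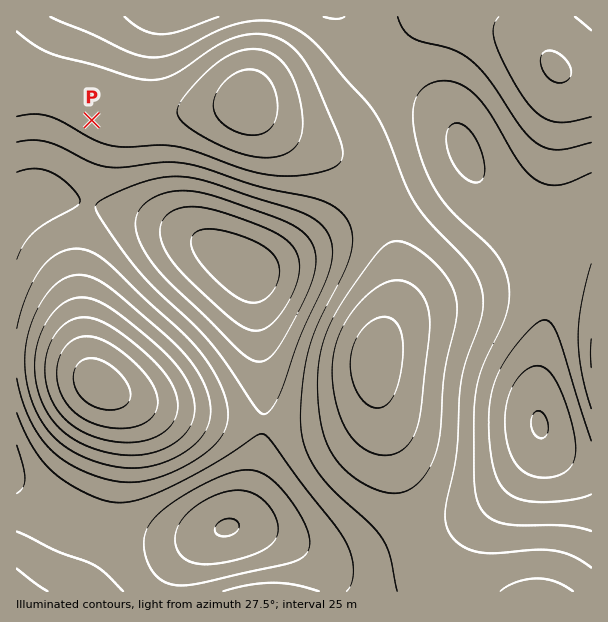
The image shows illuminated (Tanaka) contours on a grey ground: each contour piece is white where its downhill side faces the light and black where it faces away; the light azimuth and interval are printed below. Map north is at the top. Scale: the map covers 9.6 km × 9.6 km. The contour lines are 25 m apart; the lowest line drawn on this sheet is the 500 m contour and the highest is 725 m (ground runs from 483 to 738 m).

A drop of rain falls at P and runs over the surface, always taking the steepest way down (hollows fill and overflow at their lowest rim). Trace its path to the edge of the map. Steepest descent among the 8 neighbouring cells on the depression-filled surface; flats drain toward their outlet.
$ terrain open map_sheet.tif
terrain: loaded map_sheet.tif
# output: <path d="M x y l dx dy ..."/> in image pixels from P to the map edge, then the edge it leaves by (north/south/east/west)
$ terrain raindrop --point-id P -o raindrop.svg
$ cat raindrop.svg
<path d="M92 120l-36 36 0 3-5 9 0 3-3 3-1 5-5 4 0 2-15 15-6 3-4 4"/>
exit: west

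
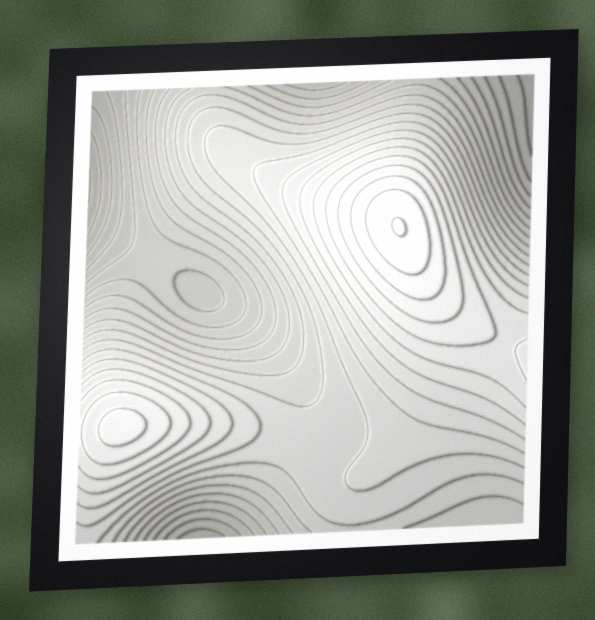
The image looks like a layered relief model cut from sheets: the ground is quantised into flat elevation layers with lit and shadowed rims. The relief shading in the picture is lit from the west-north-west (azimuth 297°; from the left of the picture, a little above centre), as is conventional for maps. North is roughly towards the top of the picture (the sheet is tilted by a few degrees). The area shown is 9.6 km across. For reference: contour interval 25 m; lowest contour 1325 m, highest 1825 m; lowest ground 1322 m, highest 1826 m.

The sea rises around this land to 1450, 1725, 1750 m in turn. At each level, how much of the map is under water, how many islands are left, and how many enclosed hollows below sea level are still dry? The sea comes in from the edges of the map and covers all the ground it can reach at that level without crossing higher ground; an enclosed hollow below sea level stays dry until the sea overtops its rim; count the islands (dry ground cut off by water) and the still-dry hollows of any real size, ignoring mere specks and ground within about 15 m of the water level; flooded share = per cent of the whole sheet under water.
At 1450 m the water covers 12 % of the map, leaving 0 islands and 0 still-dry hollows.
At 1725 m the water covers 89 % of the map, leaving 1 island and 0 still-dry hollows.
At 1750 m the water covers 93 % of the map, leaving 1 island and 0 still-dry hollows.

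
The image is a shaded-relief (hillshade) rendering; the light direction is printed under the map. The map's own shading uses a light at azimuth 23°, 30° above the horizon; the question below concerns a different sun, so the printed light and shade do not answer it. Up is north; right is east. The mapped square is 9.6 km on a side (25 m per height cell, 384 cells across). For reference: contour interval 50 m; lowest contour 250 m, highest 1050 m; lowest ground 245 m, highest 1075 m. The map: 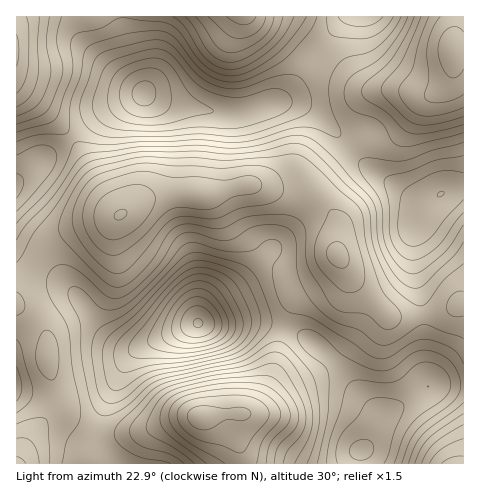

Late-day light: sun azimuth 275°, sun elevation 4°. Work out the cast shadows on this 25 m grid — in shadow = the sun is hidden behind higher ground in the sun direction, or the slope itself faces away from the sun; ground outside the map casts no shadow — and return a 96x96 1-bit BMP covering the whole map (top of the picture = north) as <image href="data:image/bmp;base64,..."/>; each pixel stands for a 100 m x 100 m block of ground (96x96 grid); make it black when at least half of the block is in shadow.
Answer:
<image width="96" height="96" href="data:image/bmp;base64,Qk2+BAAAAAAAAD4AAAAoAAAAYAAAAGAAAAABAAEAAAAAAIAEAAATCwAAEwsAAAIAAAAAAAAA////AAAAAAB///+AAAB//////AA///4AAAB//////AA///wAAAB//////gAf//AAAAB//////gAf/+AAAAB//////wAf/8AAAAB//////4AP/4AAAAB//////8AH/8AAAAA///////AA/+AAAAA///////AAP/AAAAA///////gAP/gAAAA///////gAH/4AAAAf//////gAH/8AAAAf//////gAH/+AAAAf//////gAP/+AAAAf//////AAP//AAAAP//////AAP//gAAAH//////AAf//wAAAD/////+AAf//8AAAB/////8AA////AAAA///+/+AA////4AAA///w/+AA/////AAA//+B/+AA/////4AA//4B/+AA//////AAf/gB/+AA//////wAf+AA/+AA//////4Af8AA/+AA//////8Af4AA/8AA//////8APgAAf8AA//////8AHAAAf8AA//////8AAAAAf4AA//////+AAAAAf4AB//////+AAAAAfwAB/8f////AAAAAfwAD/4f////AAAAA/wAH/wP////gAAAA/wAf/wP////gAAAD/wAf/gP////wAAAf/4Af/AP////wAAA//8AP+AH////wAAB//+AH8AH////wAAB///ADwAH////wAAD///gAAAH////4AAH///wAAAH////4AAH///wAAAH////8AAH///4AAAP/////AAP///4AAAP/////wAP///8AAAP/////4AP///8AAAP/////4AP///8AAAP/////4AP///8AAAH/////4AH///8AAAH/////4AH///8AAAH/////wAH///8AAAD/////gAH///8AAAB/////AAH///8AAAB//j//AAH///8AAAA/8D/4AAP///8AAAAfwD+H4Af///8AAAAPABwP8B////8AAAAAAAAP+D////8AAAAAAAAP+H////8AAAAAAAAP8H////8AAAAAAAAP4P////8AAAAAAAAHgf////8AAAAAAAAAAf////4AAAAAAAAAA/////4gAAAAAAAAA//+D//4AAAAAAAAB//wD//8AAAAAAAAB//AB//+AAAAAAAAA/4AA//+AAAAAAAAA/gAAf//A/8AAAAAAeAAAP//////4AAAAAAAAH////////gAAAAAAH////////+AAAAAAD/////////wAAAAAD/////////+AAAAAB//////////AAAAAA//////////gAAAAAf/////////gAAAAAP/////////gAAAAAP/////////wAAAAAH///////n/8AAAAAH//////+H//gAAAAH//////8H//8AAAAH//////4H///gAAAH//////wH///4AAAH//////gH////gAAP//////AH////4AAP/////+AH////+AAP/////+AD/////AAH/////8AB/////gAH/////4AB/////wAH/////wAA/////4AH/////AAA/////wAD///8AAAA////+AAD//BgAAAA////AAAA="/>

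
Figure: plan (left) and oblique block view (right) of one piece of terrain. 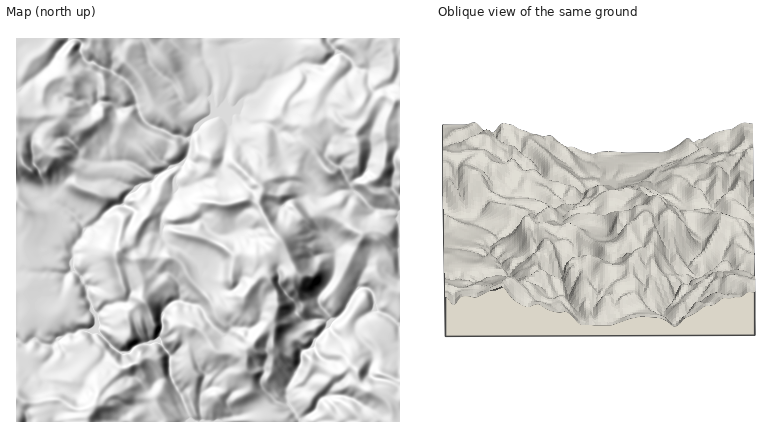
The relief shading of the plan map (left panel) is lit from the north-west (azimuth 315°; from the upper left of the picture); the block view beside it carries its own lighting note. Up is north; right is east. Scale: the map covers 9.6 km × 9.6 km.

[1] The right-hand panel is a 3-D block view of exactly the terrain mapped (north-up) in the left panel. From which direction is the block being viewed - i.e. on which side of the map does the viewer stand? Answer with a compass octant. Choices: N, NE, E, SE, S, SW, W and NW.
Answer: S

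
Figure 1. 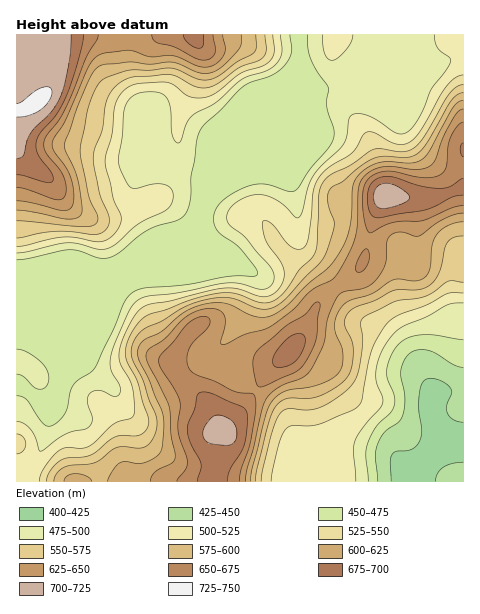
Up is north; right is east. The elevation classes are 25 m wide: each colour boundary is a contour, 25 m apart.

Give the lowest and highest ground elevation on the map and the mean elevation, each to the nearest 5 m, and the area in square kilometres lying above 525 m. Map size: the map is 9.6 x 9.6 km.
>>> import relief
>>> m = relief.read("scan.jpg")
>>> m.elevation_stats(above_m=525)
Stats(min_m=420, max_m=730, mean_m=545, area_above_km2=45.2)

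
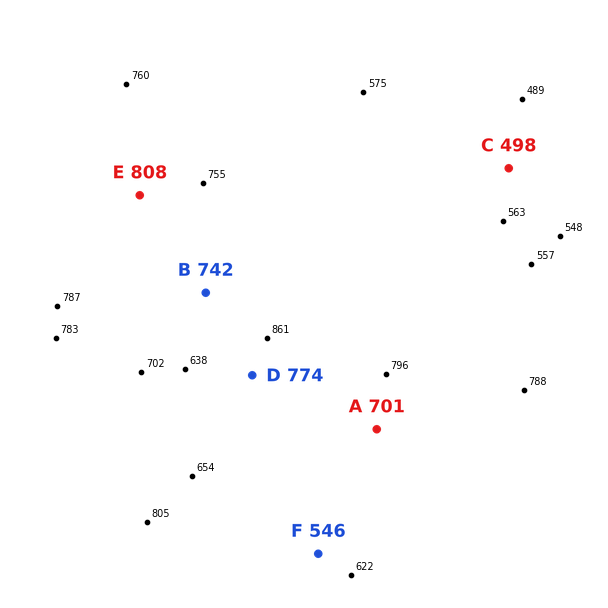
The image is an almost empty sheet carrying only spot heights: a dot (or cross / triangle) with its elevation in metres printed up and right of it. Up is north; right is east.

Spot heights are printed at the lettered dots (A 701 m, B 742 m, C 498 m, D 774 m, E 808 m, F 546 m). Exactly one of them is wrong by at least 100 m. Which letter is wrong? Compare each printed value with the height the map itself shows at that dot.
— F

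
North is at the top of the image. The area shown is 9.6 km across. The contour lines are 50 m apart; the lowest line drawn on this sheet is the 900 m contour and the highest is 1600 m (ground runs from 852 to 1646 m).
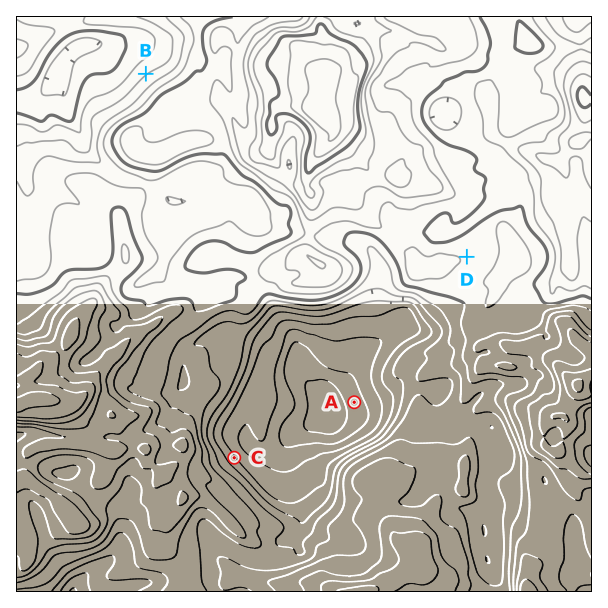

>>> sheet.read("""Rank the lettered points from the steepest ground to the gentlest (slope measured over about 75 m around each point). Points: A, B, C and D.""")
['C', 'B', 'A', 'D']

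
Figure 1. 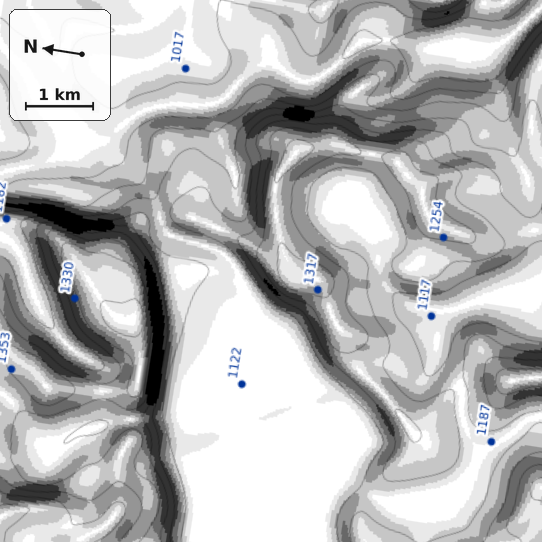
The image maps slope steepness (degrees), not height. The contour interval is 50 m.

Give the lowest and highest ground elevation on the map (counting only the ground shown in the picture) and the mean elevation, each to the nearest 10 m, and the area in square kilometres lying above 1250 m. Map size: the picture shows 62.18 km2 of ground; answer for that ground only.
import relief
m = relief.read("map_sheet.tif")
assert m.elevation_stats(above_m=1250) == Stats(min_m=900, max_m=1470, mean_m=1160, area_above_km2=13.7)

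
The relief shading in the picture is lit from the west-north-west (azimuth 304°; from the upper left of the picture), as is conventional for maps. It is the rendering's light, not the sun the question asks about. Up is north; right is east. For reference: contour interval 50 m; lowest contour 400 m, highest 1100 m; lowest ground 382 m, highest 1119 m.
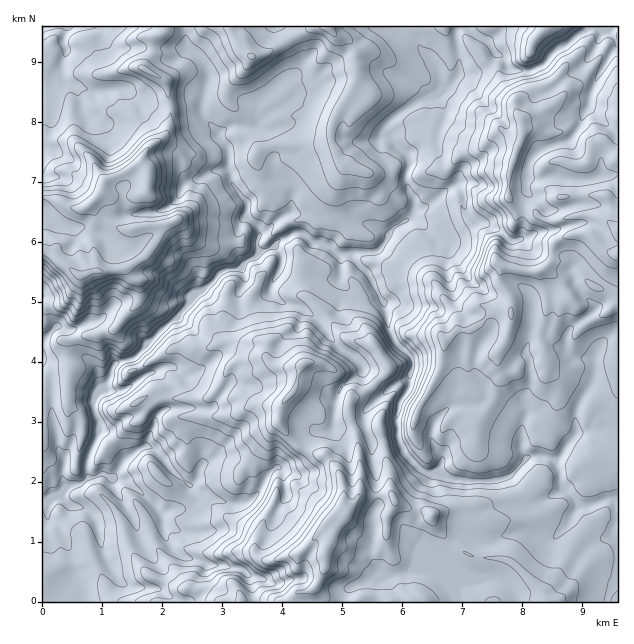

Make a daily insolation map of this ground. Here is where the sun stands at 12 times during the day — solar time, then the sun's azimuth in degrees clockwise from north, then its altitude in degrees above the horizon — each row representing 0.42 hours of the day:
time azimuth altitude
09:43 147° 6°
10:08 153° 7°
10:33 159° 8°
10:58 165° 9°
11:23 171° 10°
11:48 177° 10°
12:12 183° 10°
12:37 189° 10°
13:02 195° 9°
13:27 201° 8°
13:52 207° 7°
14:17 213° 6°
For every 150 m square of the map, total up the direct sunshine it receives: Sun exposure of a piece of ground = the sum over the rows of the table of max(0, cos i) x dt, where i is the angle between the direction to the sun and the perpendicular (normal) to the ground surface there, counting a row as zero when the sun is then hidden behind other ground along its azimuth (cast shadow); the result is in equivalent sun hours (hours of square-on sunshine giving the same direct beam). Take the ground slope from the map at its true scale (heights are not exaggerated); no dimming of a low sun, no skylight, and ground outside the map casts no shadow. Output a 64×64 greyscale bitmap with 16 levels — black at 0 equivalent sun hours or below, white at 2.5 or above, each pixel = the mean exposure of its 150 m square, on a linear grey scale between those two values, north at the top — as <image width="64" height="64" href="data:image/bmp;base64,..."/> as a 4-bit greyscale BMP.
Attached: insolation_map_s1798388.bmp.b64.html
<image width="64" height="64" href="data:image/bmp;base64,Qk12CAAAAAAAAHYAAAAoAAAAQAAAAEAAAAABAAQAAAAAAAAIAAATCwAAEwsAABAAAAAAAAAAAAAAABEREQAiIiIAMzMzAERERABVVVUAZmZmAHd3dwCIiIgAmZmZAKqqqgC7u7sAzMzMAN3d3QDu7u4A////AGVVVVMRAAA6piETISECergyETQhIiI0VDMzREQhRlVUZVRWQQAAAlRTEDIAAAATl1QQAAEAATRDISJGYyEUVVRmVVUxE2lyAAAAEAAAAABd/aUyIQASRERERWYwARJVVUVlVSFFYgAQAAAABLlolmmWZ3Z3QzREVnd3YxABIkVVIjNEE1UgAAAAABKMid26dmeHaIdUREV3dmUxEAEzNFUiJEMUVQAAAAACRlMAAllFiWRXdEVEZ2MRABERETQzNDM0QyRTABAAAAAAAAAAA1NkR2Z1VVd0ISEAASIiNEMzIzQyNFMTEAAAAAAAAAAAQ1iHVGVXm3M0VVQiREMjVVQRMhE1UiMQERARIREQAAAUWsZVZonMVVVVVWZmVSJFZTUgAWcwQwEhEiMgAAAAAAFGh2VruXZlVDMiI0VWUhNUIQA4pxJRFUREQQAAAQABABNJlGtiEAJEQzIzMjVjEBNSKKqBAxF4dlMjQxABABEAERdncgAAAAARI0VlIBepVZhAAhAAF5mDFHd3UhECIBIhAREQAAAAAAAAE1ZyV2eZh4tAAAFolhF1VVVTIQEBI1EBEAEAAAAAAAABNFWGVmd4amQkJYhQGYUzM0VSATRFMAEREQAAAViqlxASI1ZmZodVVLlREgBZZkMhRnZGaKcAAQEQACIDaIiIcQATI1VVlYWDSJcQA3VmZVZniJzHMQABERAEY0RndVVFdqYiNERmppUUm5I3l2d3doiq3DAAAAESICdGp1VVRFaKiEIzM0aZdhCO/IyHeJmoaJ32IgAAESZAR1aIZVVVd2ZXgyI0R4hlOYrfiJiavLyFaaM0MQERIyA3hUdlVmZ3VVZmdlVXd1Ke+FmzRWZmeblkRlRDFFIBUBR5NFRGdmY1Z3ZmVWZ2ElM6t9gzNENUV2RphkMUZAAxAnh0MzV2VXZndkZmVlVDAAAlV4dmh1UxECi4VEJGMBIAWHd3ZWd3eHd3NFZVVWUQAAEiEQEmMRERAnh3YQFDAQAodmZVepl5l3dTRVVWl0FEAAAxEiNkZlMiRnnIAAaSABR3ZmeKyomGZmRVNVaHgzViAANTImdVd2Zoq4UQBJYQEndmeZZmdmVFZVUkUybVIAW6mIdSFFZzETZzAABIIREkZ2ZodjNWVDNFVXl1jcj4ABeoiJYhMyEAAAAAF6UAA1V3ZlRodGUiV2VEaZvv3/tQACNDNVMzMgAAAAKJYQA5mHh3YiaHQ0Z4dkSBE3efxkQAAAFCEREAAAAAARAAAVZmNYeFNXZVeFiphJInEAKN/lAAAiAAAAAAAAAAAAAAABEBM2dVh2Zoha3Kfd/FMTv/6RABAAAAAAAAAAAAAAAAAAABJXZmZni8Vt6d/f7FE7ynUAAAEAAAAAAAAAAAAAAAABVlZEVVaKqVSiS+3+qFephAAAAQAAAAAAAAAAAAAVUwARAUNFZmckuWi57/3u/9vHUQACEAAAAAAAAAABETQwAAAYUUd2YzqWXbzd///8q3vKUQAQEAAAAAAAABEiRSAAAmc2rLljZTV//mN6zaUlz8iXEAAQAAABEAAAEiIgAAAFuL25qERTaa/UAAAAKN27mcvHEAAAAREQAAISIgAAAAFHMQADZleb2yAAAQEiWqWf26dmEAASEAAAAAAiEAAAASAAAANWialgEQARJFQ2ve+2RGUSABEAAVZ2IBIhAAACEAAAB6u6gyAAAAJXh1ON23VDIzJEAARWVlRBERAAABMAAAABOagzYAAiaHQ1Z4zXVUMQFkepqqhkIkUQACESQQAENpYwABZRJqyWMAAAAlRERDBroyVlZlVnd2ITM0Y0MjerhGdlYwaamaZmVBAAAVRFdGmadmeJh3iHZkM0VFmJ2XMSEAAAGWIAOIeK6xAAEiMTZmd2aKqZmHZjRlNTVnq2EDm5ZVYwAAAFRERjAAABIRimVWZ4iLu7dlKIhiFRASMkcgESIRAAABJWVEYwAAEiWXZEaIZoq7yoZqmaZDJWVTIQAAAAAQAAIRR2VEIjMQNXdmeHZWeJhlRUR4eHeIVGRFMTVBAhAAAwABUxMzV3dmeGZ3VWZlQQASMhInlzNDdjSJdWVpEABBAAABEkRENFNEZlVmZlIQABAkMzR7pCJHMAAAJVMiEhAAAAFodBARRTI1d2VWQgAAEodTQyRYZDhjAABGYSEQAAAAAARRASJWQRERIkVEdTElVUMzMiWFN6liABEQEAAAAAAAADMjNjIjRDIzNGiZdkVEMyESIlJFZTMwAAIREAAAAAAAIzNGeHZUVUMiVnq7YjQyITRCA3Q0VDEAFiIgAAAAAAA0Q0V2VVQzQyI2V7y3IRESIyAFMAN3QgAiIiEAAAAAAjNFRnRFRVREMhRVeqmEISIQATMgABVjEkMzIRAAAAAVVEU0WJdkRUQzIlVERGZkMiEBAAEyAUUxEjIjRVQhJ9x3ZkNt/JZERVQiViETRWVEIRAAAAExAlESQiVVV53/gRVlVUjuynVFZVZlIjVlQ1UzIRAAAAMgIxEzIhAAFGIAASNXl5/+uXZ3VVRXhkMzVUVUEAEAAEMDEDMRIQAAAAEQFHibh679p0q3VphTMzVlVmIBOKEAAyAgISVDEBEAEzNXiJcwAozcidtjMhI0ZmVnIDVEeBAAIBEBEiEREjR5hmuohCEAFb79yDAAEjZ3hVECRDM72BABAQAAAAIQAAJVealzERESOO1RAAEjV3iFIWhkMRW8xQAB"/>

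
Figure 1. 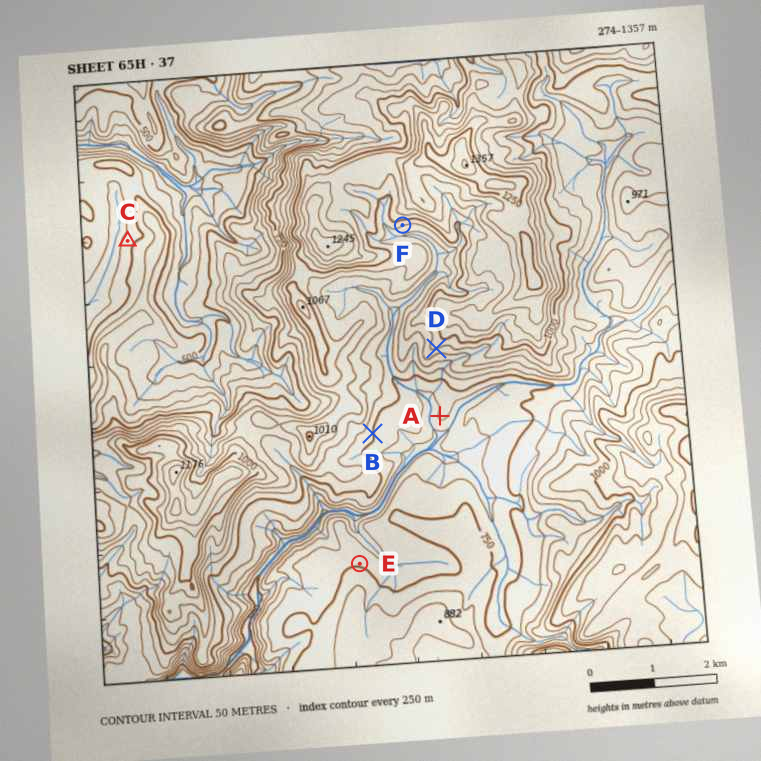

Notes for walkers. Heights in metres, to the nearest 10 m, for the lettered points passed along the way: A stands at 700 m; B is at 750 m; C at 470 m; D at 950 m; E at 740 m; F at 950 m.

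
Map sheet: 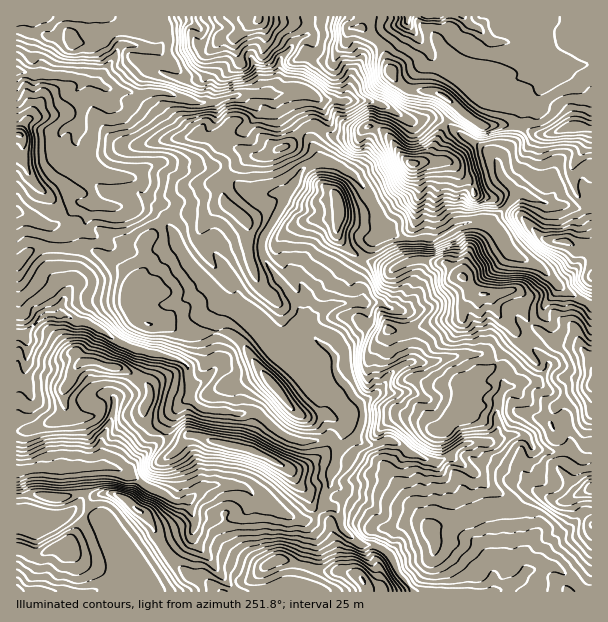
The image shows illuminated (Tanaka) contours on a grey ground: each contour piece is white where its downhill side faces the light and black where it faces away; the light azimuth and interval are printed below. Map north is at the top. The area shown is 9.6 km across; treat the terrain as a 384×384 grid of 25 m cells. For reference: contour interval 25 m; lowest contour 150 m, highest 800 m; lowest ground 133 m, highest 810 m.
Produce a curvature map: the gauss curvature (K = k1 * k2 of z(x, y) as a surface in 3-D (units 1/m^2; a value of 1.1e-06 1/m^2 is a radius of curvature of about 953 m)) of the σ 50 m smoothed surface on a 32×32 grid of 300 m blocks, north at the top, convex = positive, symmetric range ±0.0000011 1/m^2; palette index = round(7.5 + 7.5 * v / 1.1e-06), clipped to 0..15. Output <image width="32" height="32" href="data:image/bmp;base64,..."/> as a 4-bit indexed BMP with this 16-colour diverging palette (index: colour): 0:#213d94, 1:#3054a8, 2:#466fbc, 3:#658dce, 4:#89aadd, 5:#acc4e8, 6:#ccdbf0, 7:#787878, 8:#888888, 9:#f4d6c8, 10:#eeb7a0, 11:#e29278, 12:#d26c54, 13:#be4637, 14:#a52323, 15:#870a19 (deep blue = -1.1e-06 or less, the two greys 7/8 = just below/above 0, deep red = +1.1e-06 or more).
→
<image width="32" height="32" href="data:image/bmp;base64,Qk12AgAAAAAAAHYAAAAoAAAAIAAAACAAAAABAAQAAAAAAAACAAATCwAAEwsAABAAAAAAAAAAlD0hAKhUMAC8b0YAzo1lAN2qiQDoxKwA8NvMAHh4eACIiIgAyNb0AKC37gB4kuIAVGzSADdGvgAjI6UAGQqHAHiHd3iYaGaIiZe1Z3eHiIeIiHd3d3d700mnp6l3eIiHlql3h1h3dqeVZmZ4h4d3eGiVd4Z5hnd4lm92mHh4iHuHdoudZZmHiCl3eIh4d3mWTdA/mlh3eIaGeId3d3dninaXZElmmJmMeXh3hrh4d2ZoiHmK53h3iDeHuENIaJV3l4hnhgp5iIhmc6a/qZaJh3aIxJV3mIVtZYlliFh6Z4mJKIeJlJh5iXdzt3h3aYhWdtiJWHh5SMeHaF1oiHiJe3d4bxeFaIiHh011l4holoeXnXh4d3lnh3iKh3d3iHdmZ1iFy2h2d2h4hPRHp5Z3iJdoZ5eIh3iHd4hKiadJWIp4d3iHh3d3l3h6NndGe6RxiHiWiIeIiIh4dviY9Jplf5d3d3d3h3d4iGCaCmmaaGOHd3d5iIh2l4tLgItqZm+ld3d4h2d4h3l4hop2hJq4h4doiJd4eId2iqZnmG8geJaIZ3iIeIeHic9IZjd6dYh4aYd3h5d2eHcEen/mt4d3iGiHeXeHd3i8Z6ZFV7HJZrXqiHh3inZ3g1GOSuGqsznFWGd4h3a5xYe3bWOWSHaKaIl3iFeJYoeHsOC5a3mHh3dZZ4eIZWl4eJt39IV3d3iHl3iEyGfJ1g8nhad3h3h3h3eKlmd8aZdnmIM3WHh3eIh4eHd4dadsZna3edmYeHh4"/>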